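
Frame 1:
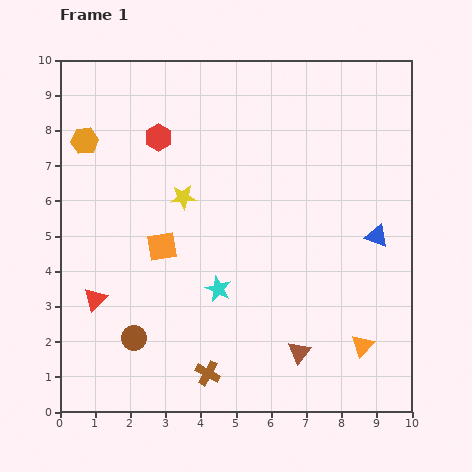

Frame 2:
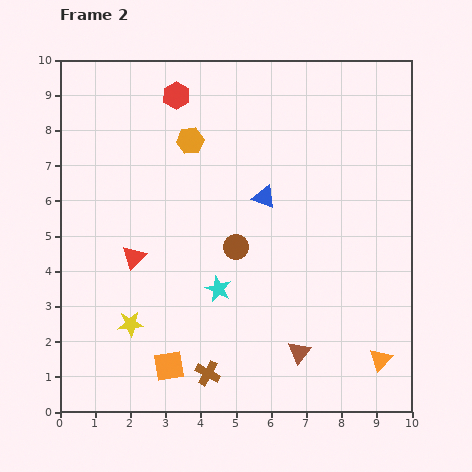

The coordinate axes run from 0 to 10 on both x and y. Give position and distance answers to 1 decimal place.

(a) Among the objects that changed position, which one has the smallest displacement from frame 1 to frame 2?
the orange triangle

(moved 0.6)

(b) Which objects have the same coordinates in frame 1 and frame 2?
the brown triangle, the brown cross, the cyan star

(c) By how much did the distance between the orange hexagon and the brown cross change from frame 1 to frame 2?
-0.9

Distance in frame 1: 7.5. Distance in frame 2: 6.6.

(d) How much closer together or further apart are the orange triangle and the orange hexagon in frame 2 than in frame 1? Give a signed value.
-1.6

Distance in frame 1: 9.8. Distance in frame 2: 8.2.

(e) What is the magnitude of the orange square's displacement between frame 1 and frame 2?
3.4

The orange square moved from (2.9, 4.7) to (3.1, 1.3), a distance of √(0.2² + 3.4²) ≈ 3.4.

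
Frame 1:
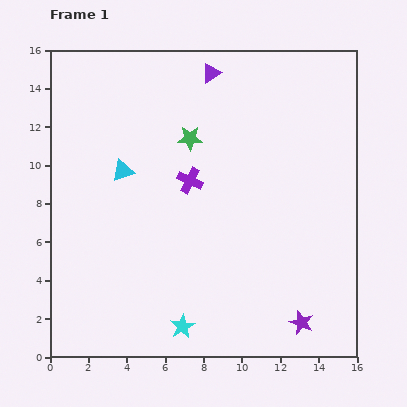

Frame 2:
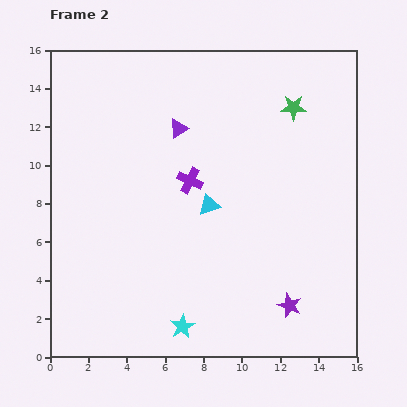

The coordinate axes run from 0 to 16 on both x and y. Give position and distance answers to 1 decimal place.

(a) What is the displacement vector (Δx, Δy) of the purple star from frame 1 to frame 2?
(-0.6, 0.9)

The purple star was at (13.1, 1.8) in frame 1 and (12.5, 2.7) in frame 2.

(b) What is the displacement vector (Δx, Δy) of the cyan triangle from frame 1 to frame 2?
(4.5, -1.8)

The cyan triangle was at (3.8, 9.7) in frame 1 and (8.3, 7.9) in frame 2.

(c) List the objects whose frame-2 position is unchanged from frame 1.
the purple cross, the cyan star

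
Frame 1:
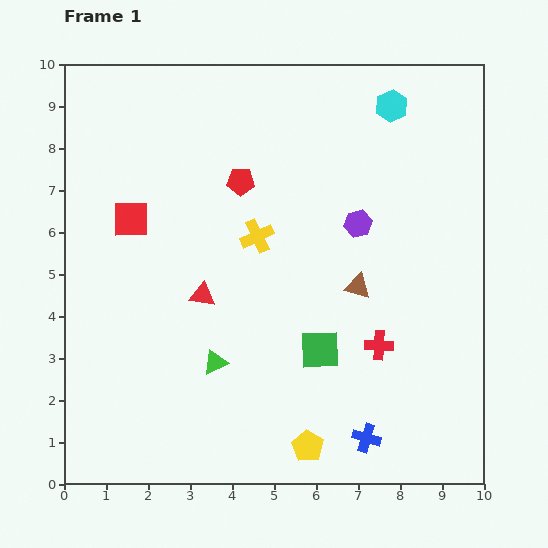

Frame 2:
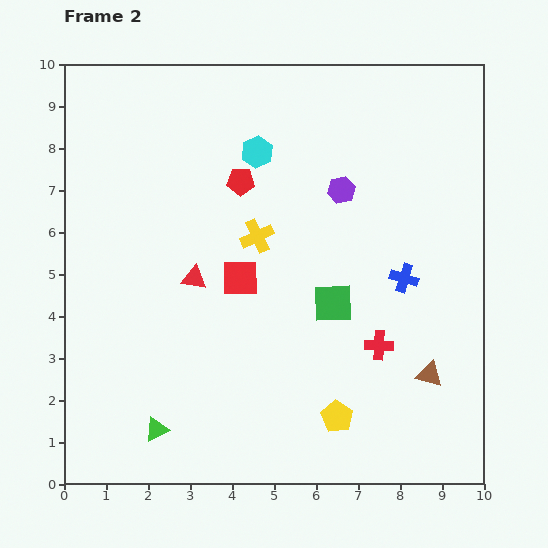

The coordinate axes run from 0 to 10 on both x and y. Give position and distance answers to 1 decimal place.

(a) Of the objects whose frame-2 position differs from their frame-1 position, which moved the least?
the red triangle

(moved 0.4)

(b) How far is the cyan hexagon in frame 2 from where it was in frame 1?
3.4

The cyan hexagon moved from (7.8, 9.0) to (4.6, 7.9), a distance of √(3.2² + 1.1²) ≈ 3.4.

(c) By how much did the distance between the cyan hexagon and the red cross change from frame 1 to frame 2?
-0.3

Distance in frame 1: 5.7. Distance in frame 2: 5.4.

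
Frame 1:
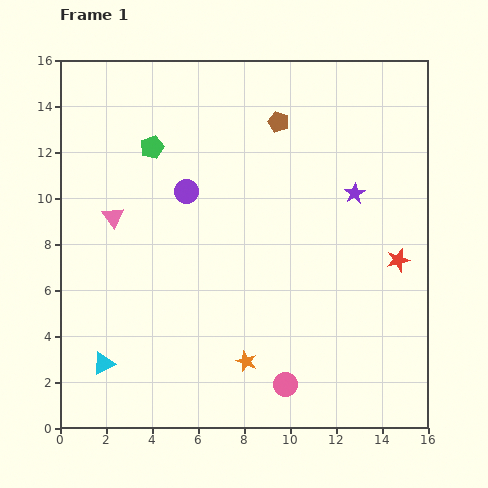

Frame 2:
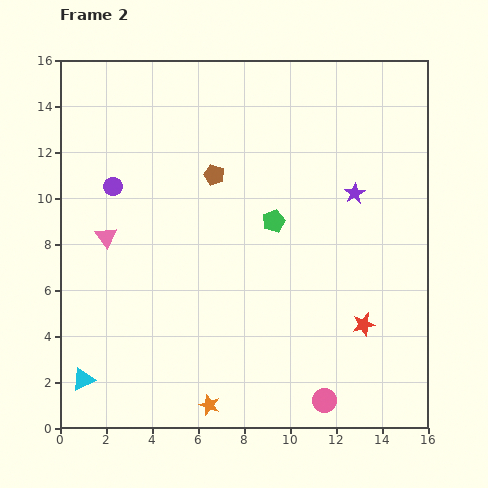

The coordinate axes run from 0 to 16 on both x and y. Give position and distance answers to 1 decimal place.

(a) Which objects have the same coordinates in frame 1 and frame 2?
the purple star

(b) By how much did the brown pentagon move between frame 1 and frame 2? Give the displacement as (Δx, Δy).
(-2.8, -2.3)

The brown pentagon was at (9.5, 13.3) in frame 1 and (6.7, 11.0) in frame 2.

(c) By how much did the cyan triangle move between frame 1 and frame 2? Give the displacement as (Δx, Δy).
(-0.9, -0.7)

The cyan triangle was at (1.9, 2.8) in frame 1 and (1.0, 2.1) in frame 2.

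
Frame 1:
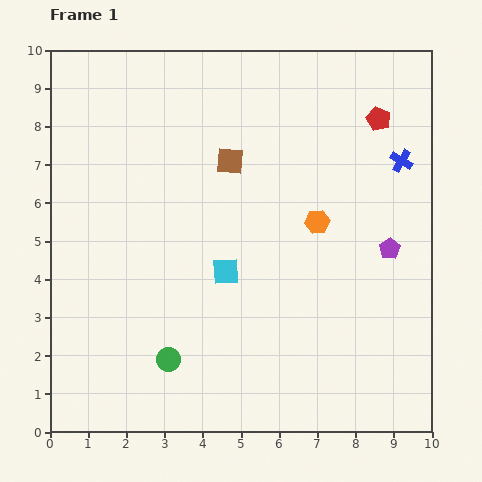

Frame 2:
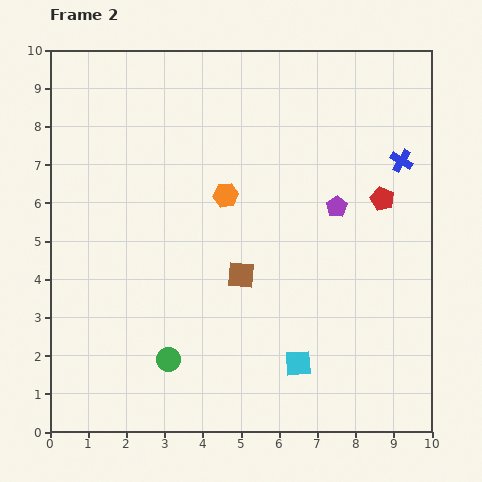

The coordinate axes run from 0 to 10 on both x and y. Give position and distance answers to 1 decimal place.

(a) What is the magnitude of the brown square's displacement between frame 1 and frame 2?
3.0

The brown square moved from (4.7, 7.1) to (5.0, 4.1), a distance of √(0.3² + 3.0²) ≈ 3.0.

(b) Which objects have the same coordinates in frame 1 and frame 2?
the green circle, the blue cross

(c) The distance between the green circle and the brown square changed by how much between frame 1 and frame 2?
-2.5

Distance in frame 1: 5.4. Distance in frame 2: 2.9.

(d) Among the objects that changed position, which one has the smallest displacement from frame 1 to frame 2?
the purple pentagon

(moved 1.8)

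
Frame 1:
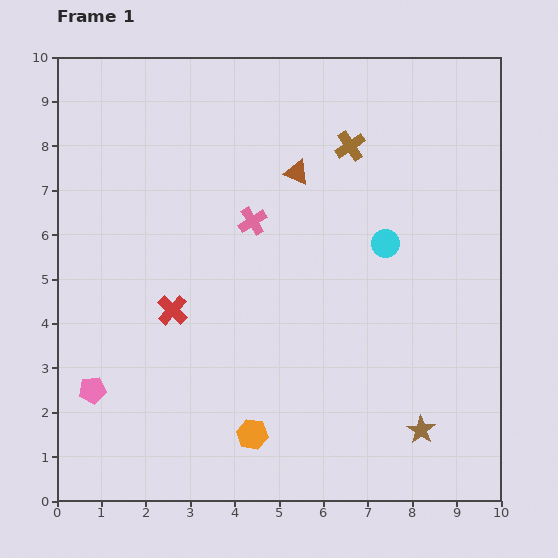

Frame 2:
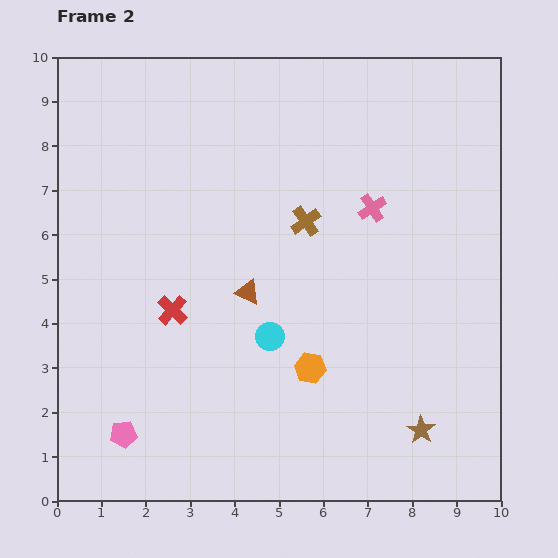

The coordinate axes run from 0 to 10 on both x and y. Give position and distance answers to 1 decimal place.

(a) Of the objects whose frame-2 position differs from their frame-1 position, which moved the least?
the pink pentagon

(moved 1.2)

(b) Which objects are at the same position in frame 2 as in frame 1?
the red cross, the brown star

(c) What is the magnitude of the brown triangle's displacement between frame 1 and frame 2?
2.9

The brown triangle moved from (5.4, 7.4) to (4.3, 4.7), a distance of √(1.1² + 2.7²) ≈ 2.9.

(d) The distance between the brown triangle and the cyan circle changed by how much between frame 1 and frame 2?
-1.5

Distance in frame 1: 2.6. Distance in frame 2: 1.1.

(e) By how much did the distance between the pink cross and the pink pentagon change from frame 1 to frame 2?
+2.4

Distance in frame 1: 5.2. Distance in frame 2: 7.6.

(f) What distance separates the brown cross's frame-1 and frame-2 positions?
2.0

The brown cross moved from (6.6, 8.0) to (5.6, 6.3), a distance of √(1.0² + 1.7²) ≈ 2.0.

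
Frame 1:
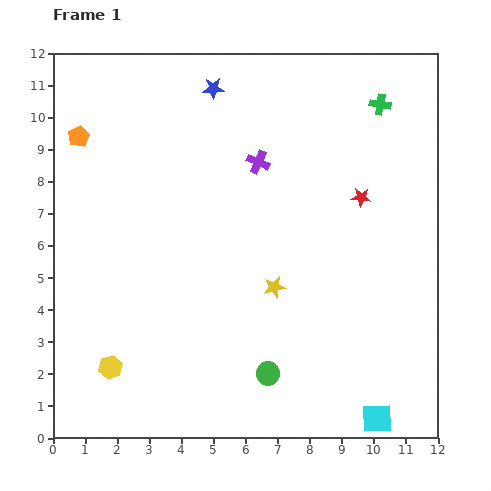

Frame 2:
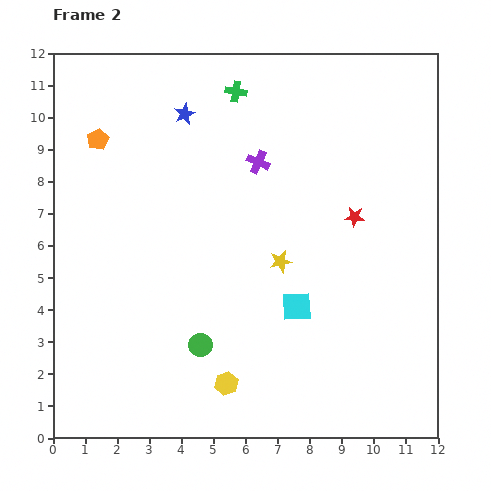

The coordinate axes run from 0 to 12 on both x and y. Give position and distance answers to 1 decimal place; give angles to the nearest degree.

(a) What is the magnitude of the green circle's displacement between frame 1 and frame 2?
2.3

The green circle moved from (6.7, 2.0) to (4.6, 2.9), a distance of √(2.1² + 0.9²) ≈ 2.3.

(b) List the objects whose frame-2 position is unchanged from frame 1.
the purple cross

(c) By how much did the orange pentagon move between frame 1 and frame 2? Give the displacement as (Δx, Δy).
(0.6, -0.1)

The orange pentagon was at (0.8, 9.4) in frame 1 and (1.4, 9.3) in frame 2.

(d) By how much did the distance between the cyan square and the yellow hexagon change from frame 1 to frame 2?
-5.2

Distance in frame 1: 8.5. Distance in frame 2: 3.3.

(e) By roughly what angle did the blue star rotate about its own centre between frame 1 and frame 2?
24° counter-clockwise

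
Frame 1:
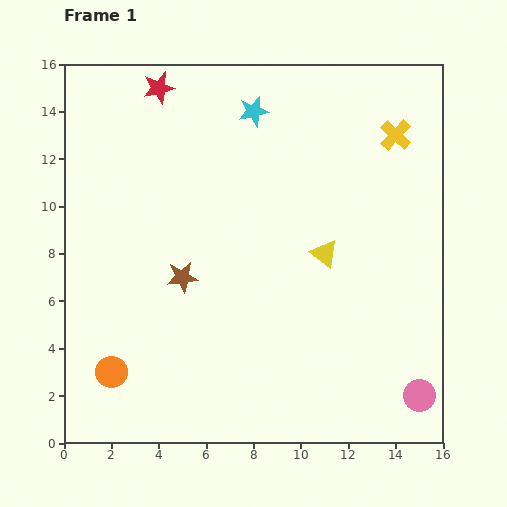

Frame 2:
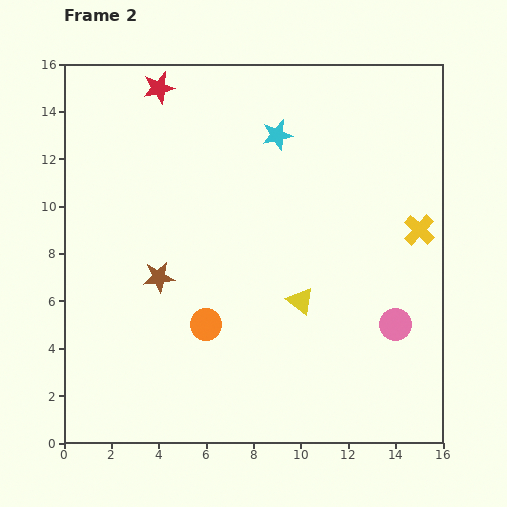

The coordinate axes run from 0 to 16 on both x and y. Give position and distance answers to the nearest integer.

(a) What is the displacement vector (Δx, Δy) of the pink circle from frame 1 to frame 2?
(-1, 3)

The pink circle was at (15, 2) in frame 1 and (14, 5) in frame 2.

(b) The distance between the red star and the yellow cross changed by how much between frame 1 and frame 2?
+3

Distance in frame 1: 10. Distance in frame 2: 13.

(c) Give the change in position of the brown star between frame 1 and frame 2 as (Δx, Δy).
(-1, 0)

The brown star was at (5, 7) in frame 1 and (4, 7) in frame 2.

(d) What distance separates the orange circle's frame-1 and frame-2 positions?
4

The orange circle moved from (2, 3) to (6, 5), a distance of √(4² + 2²) ≈ 4.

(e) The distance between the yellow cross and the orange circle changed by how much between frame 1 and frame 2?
-6

Distance in frame 1: 16. Distance in frame 2: 10.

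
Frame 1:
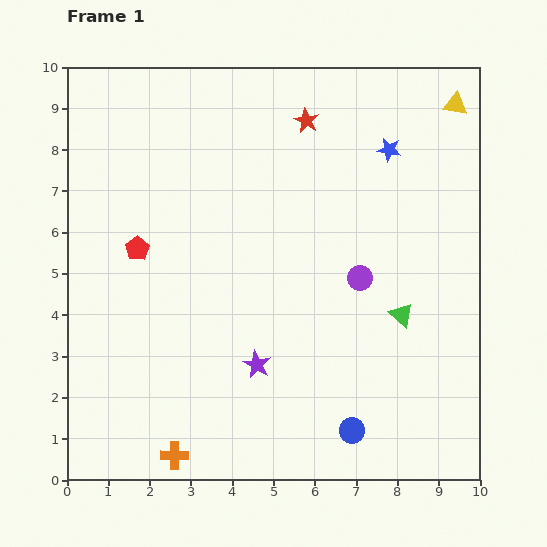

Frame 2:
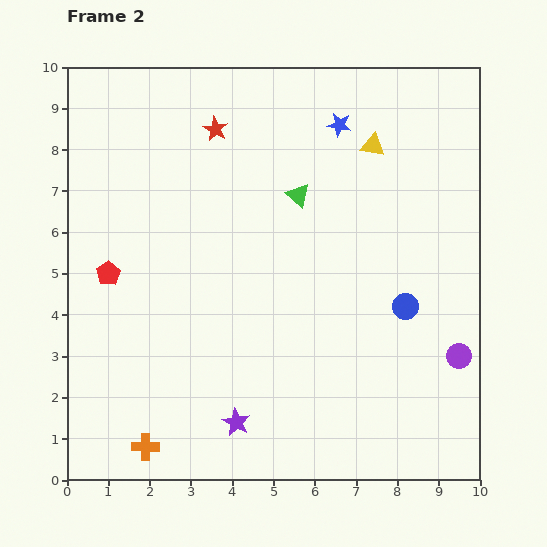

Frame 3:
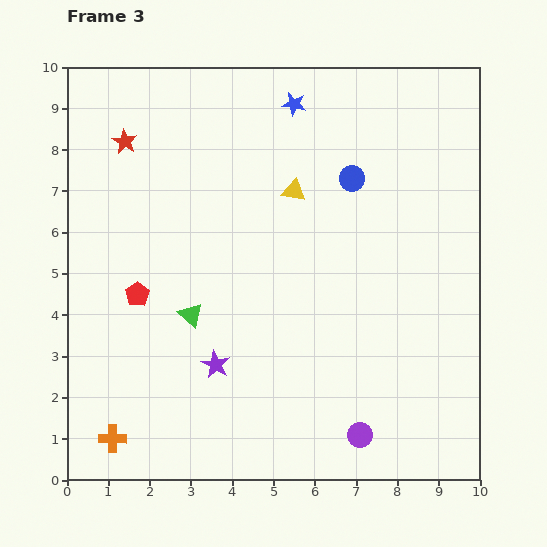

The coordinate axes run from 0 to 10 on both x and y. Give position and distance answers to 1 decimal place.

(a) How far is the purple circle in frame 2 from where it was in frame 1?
3.1

The purple circle moved from (7.1, 4.9) to (9.5, 3.0), a distance of √(2.4² + 1.9²) ≈ 3.1.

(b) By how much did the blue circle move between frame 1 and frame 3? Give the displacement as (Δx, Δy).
(0.0, 6.1)

The blue circle was at (6.9, 1.2) in frame 1 and (6.9, 7.3) in frame 3.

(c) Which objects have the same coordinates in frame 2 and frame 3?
none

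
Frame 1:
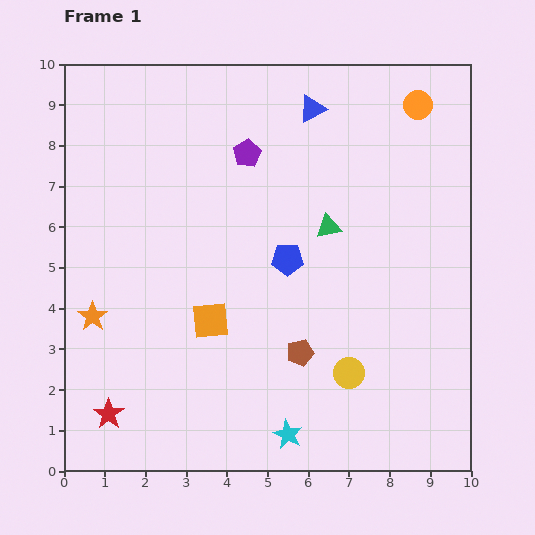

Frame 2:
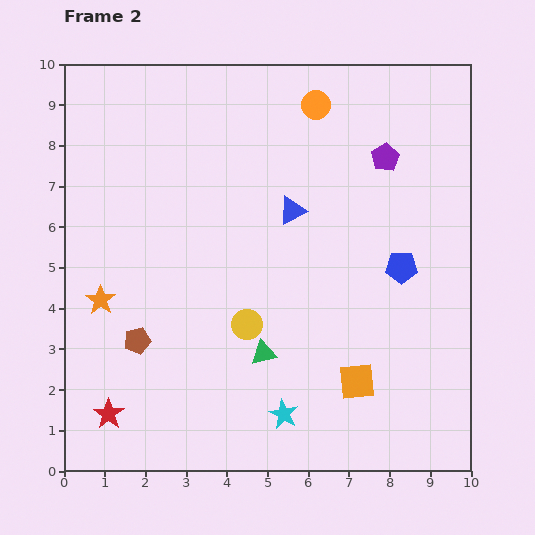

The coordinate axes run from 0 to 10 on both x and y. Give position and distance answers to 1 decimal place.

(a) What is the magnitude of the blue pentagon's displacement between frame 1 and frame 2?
2.8

The blue pentagon moved from (5.5, 5.2) to (8.3, 5.0), a distance of √(2.8² + 0.2²) ≈ 2.8.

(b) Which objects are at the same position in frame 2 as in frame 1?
the red star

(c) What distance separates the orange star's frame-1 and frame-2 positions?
0.4

The orange star moved from (0.7, 3.8) to (0.9, 4.2), a distance of √(0.2² + 0.4²) ≈ 0.4.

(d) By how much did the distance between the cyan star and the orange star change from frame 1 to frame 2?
-0.3

Distance in frame 1: 5.6. Distance in frame 2: 5.3.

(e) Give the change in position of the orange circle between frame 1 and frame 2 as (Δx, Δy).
(-2.5, 0.0)

The orange circle was at (8.7, 9.0) in frame 1 and (6.2, 9.0) in frame 2.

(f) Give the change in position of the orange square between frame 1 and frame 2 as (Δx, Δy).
(3.6, -1.5)

The orange square was at (3.6, 3.7) in frame 1 and (7.2, 2.2) in frame 2.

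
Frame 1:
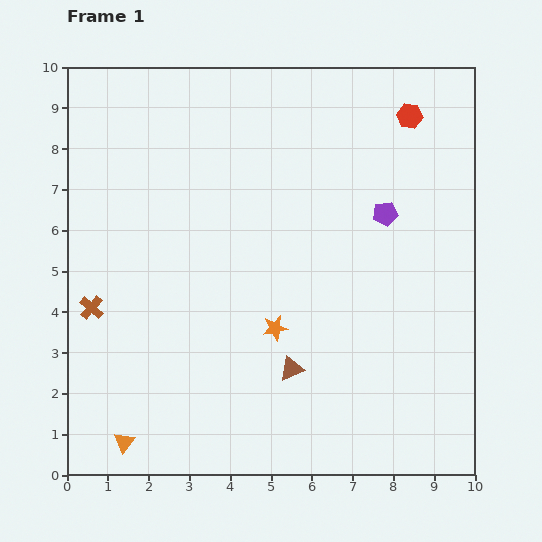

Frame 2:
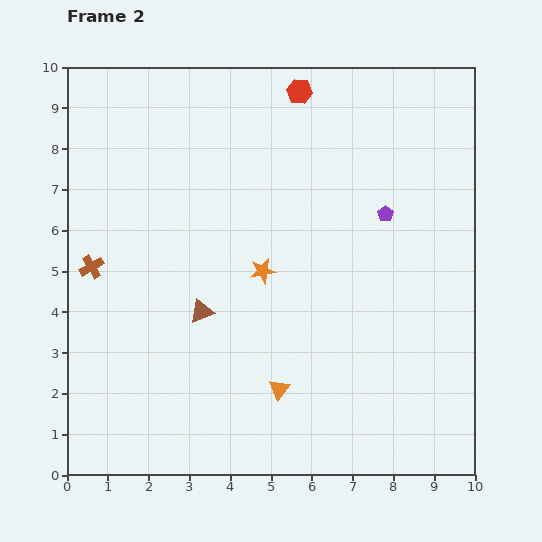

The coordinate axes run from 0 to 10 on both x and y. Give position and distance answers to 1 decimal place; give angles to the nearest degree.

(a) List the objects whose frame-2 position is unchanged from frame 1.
the purple pentagon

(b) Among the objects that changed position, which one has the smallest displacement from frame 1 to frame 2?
the brown cross

(moved 1.0)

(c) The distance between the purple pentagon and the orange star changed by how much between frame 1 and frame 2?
-0.6

Distance in frame 1: 3.9. Distance in frame 2: 3.3.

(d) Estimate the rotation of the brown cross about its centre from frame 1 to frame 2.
19° clockwise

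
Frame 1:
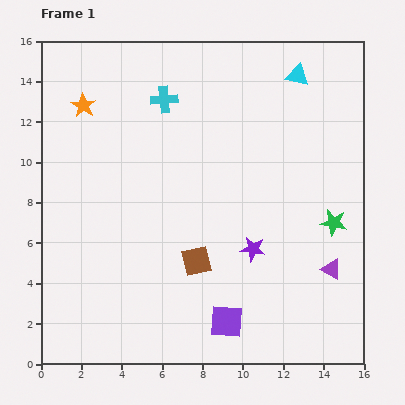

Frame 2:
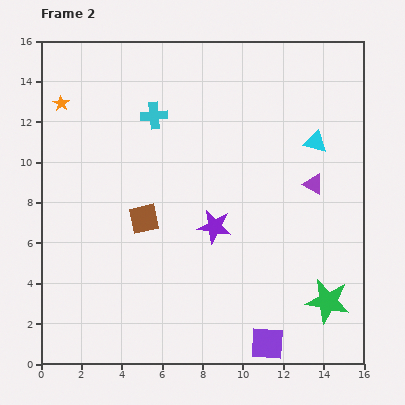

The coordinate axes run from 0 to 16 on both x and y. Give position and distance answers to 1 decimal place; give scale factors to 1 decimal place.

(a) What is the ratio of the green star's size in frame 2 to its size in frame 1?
1.7×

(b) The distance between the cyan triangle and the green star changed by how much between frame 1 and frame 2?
+0.4

Distance in frame 1: 7.5. Distance in frame 2: 7.9.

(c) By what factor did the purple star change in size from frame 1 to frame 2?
1.4×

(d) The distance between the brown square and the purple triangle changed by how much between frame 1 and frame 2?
+1.9

Distance in frame 1: 6.7. Distance in frame 2: 8.6.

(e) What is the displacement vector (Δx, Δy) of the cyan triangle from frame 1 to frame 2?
(0.9, -3.3)

The cyan triangle was at (12.7, 14.3) in frame 1 and (13.6, 11.0) in frame 2.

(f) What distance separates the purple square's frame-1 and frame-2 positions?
2.3

The purple square moved from (9.2, 2.1) to (11.2, 1.0), a distance of √(2.0² + 1.1²) ≈ 2.3.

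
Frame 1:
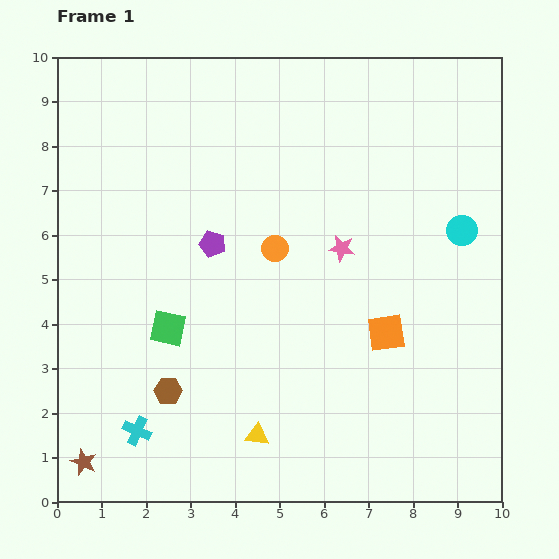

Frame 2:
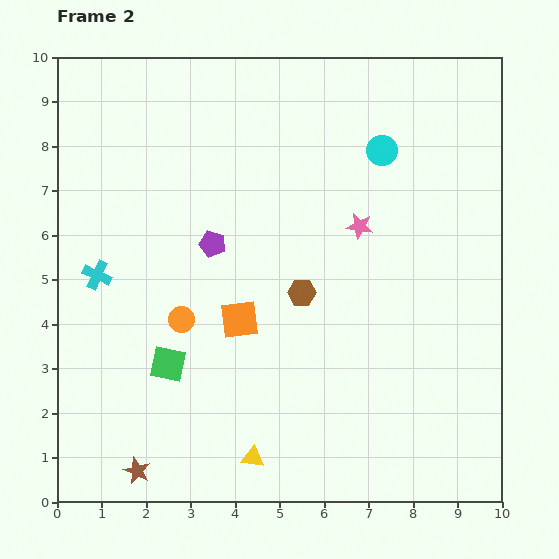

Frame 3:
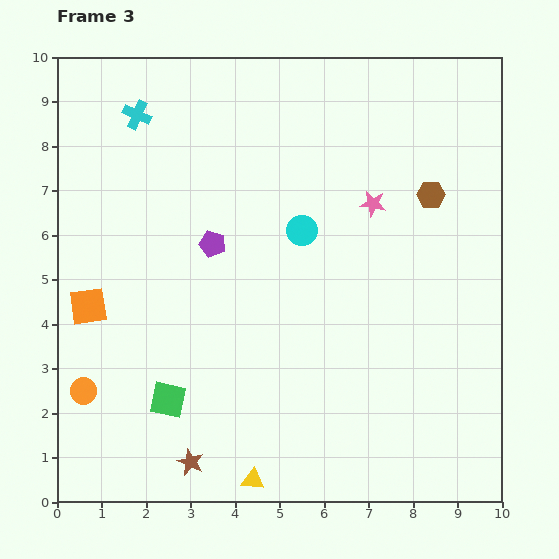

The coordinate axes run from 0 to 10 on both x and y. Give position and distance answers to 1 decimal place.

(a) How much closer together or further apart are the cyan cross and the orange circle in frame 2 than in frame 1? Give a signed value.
-3.0

Distance in frame 1: 5.1. Distance in frame 2: 2.1.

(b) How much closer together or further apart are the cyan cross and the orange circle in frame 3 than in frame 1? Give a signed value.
+1.2

Distance in frame 1: 5.1. Distance in frame 3: 6.3.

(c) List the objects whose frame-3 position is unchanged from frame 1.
the purple pentagon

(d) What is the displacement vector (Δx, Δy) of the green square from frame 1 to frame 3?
(0.0, -1.6)

The green square was at (2.5, 3.9) in frame 1 and (2.5, 2.3) in frame 3.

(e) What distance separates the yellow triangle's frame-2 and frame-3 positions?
0.5

The yellow triangle moved from (4.4, 1.0) to (4.4, 0.5), a distance of √(0.0² + 0.5²) ≈ 0.5.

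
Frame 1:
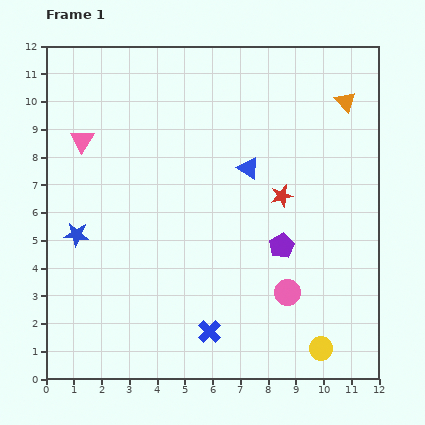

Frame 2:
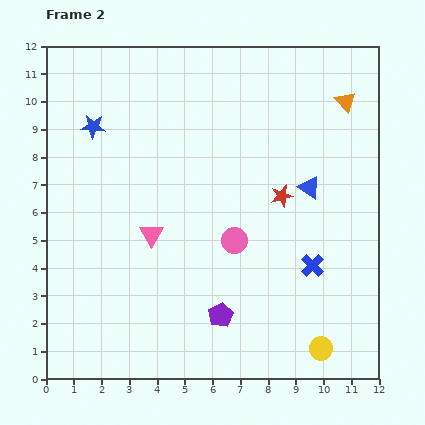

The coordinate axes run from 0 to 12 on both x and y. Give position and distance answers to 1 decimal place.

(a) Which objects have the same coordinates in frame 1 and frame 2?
the red star, the yellow circle, the orange triangle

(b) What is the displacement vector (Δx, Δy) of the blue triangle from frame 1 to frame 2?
(2.2, -0.7)

The blue triangle was at (7.3, 7.6) in frame 1 and (9.5, 6.9) in frame 2.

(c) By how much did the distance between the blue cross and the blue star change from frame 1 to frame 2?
+3.4

Distance in frame 1: 5.9. Distance in frame 2: 9.3.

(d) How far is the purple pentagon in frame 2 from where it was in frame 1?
3.3

The purple pentagon moved from (8.5, 4.8) to (6.3, 2.3), a distance of √(2.2² + 2.5²) ≈ 3.3.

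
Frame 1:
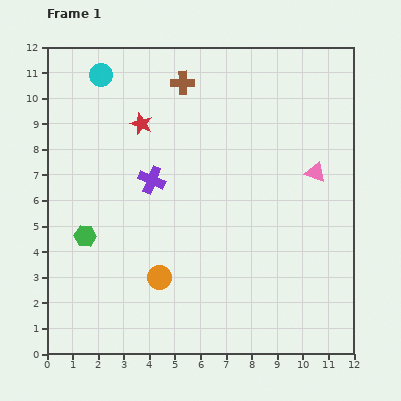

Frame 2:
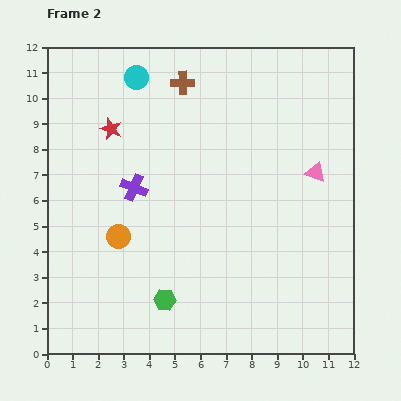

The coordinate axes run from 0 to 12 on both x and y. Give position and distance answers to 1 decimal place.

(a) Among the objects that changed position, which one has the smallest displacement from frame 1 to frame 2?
the purple cross

(moved 0.8)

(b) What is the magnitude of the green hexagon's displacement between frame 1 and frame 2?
4.0

The green hexagon moved from (1.5, 4.6) to (4.6, 2.1), a distance of √(3.1² + 2.5²) ≈ 4.0.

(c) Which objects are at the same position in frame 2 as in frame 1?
the brown cross, the pink triangle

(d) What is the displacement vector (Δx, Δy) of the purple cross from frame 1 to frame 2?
(-0.7, -0.3)

The purple cross was at (4.1, 6.8) in frame 1 and (3.4, 6.5) in frame 2.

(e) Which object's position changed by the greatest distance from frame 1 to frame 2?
the green hexagon

(moved 4.0; next 2.3)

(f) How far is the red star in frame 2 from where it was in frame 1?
1.2

The red star moved from (3.7, 9.0) to (2.5, 8.8), a distance of √(1.2² + 0.2²) ≈ 1.2.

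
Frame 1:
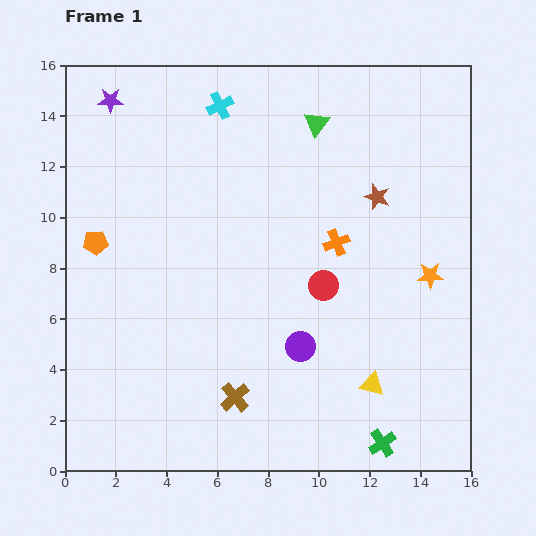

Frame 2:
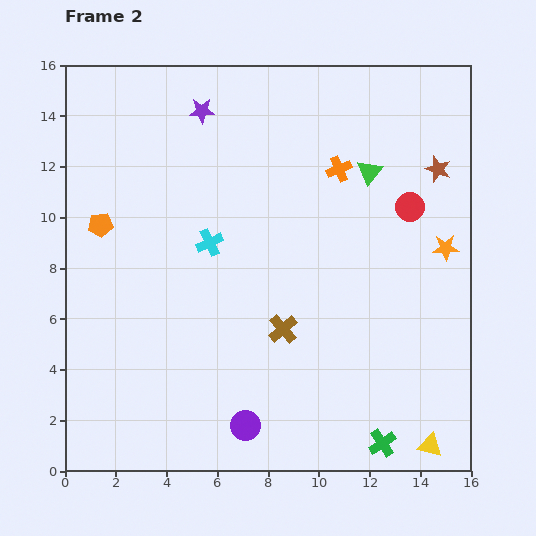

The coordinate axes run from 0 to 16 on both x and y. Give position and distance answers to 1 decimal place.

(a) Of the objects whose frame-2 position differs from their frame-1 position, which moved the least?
the orange pentagon

(moved 0.7)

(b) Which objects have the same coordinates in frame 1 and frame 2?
the green cross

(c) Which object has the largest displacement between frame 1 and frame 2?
the cyan cross

(moved 5.4; next 4.6)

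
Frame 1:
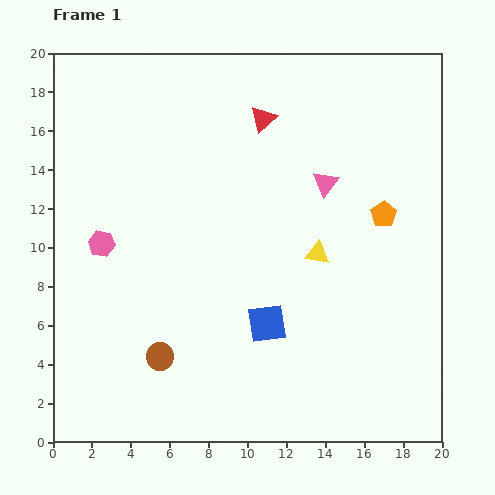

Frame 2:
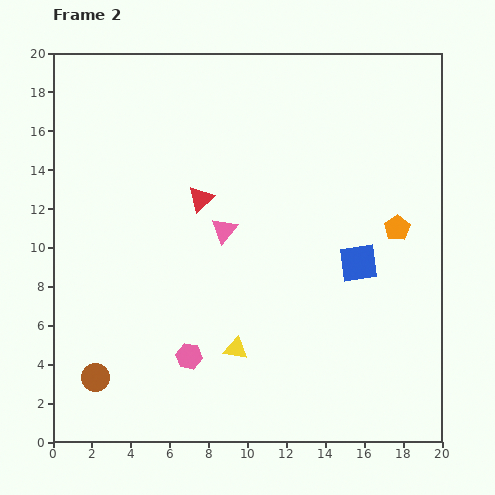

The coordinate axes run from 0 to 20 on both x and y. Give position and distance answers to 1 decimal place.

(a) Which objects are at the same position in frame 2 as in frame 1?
none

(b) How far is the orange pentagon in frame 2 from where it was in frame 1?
1.0

The orange pentagon moved from (17.0, 11.7) to (17.7, 11.0), a distance of √(0.7² + 0.7²) ≈ 1.0.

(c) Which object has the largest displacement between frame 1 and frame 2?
the pink hexagon

(moved 7.3; next 6.5)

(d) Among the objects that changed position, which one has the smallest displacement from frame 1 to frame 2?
the orange pentagon

(moved 1.0)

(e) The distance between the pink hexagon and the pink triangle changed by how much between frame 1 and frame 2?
-5.2

Distance in frame 1: 11.9. Distance in frame 2: 6.7.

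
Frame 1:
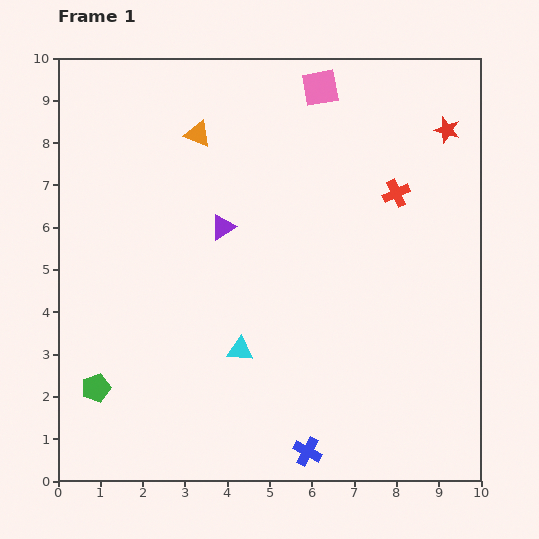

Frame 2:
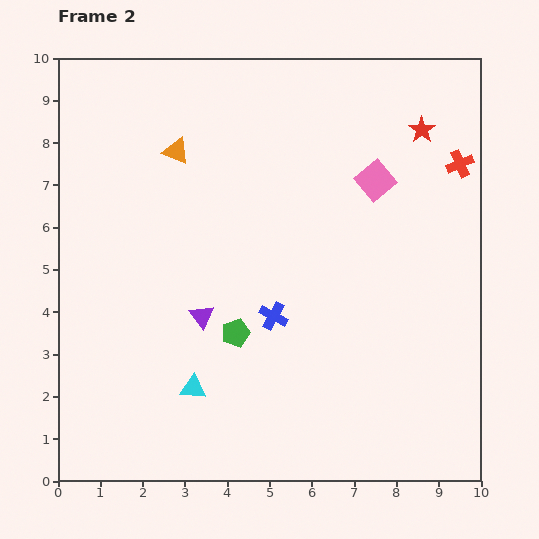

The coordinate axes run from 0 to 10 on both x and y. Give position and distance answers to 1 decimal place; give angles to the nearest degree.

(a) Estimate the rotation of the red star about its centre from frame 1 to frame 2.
19° clockwise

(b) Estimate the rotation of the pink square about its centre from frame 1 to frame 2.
29° counter-clockwise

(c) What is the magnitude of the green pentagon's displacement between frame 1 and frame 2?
3.5

The green pentagon moved from (0.9, 2.2) to (4.2, 3.5), a distance of √(3.3² + 1.3²) ≈ 3.5.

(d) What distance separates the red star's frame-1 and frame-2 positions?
0.6

The red star moved from (9.2, 8.3) to (8.6, 8.3), a distance of √(0.6² + 0.0²) ≈ 0.6.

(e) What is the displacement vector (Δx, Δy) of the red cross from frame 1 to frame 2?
(1.5, 0.7)

The red cross was at (8.0, 6.8) in frame 1 and (9.5, 7.5) in frame 2.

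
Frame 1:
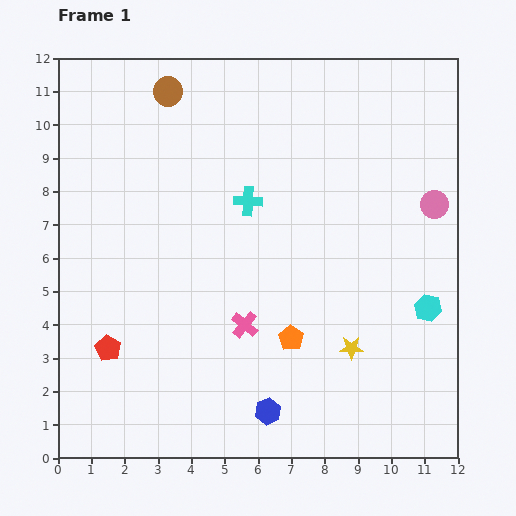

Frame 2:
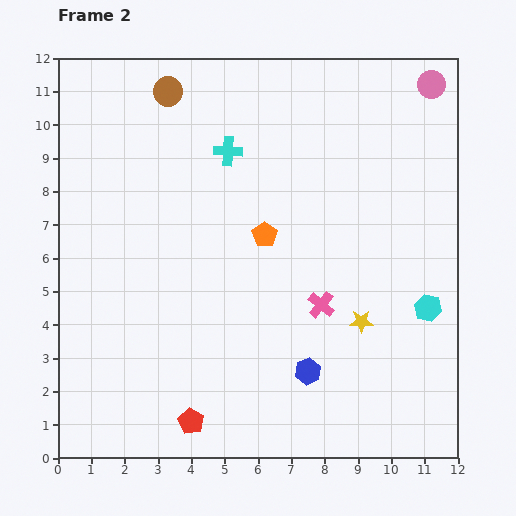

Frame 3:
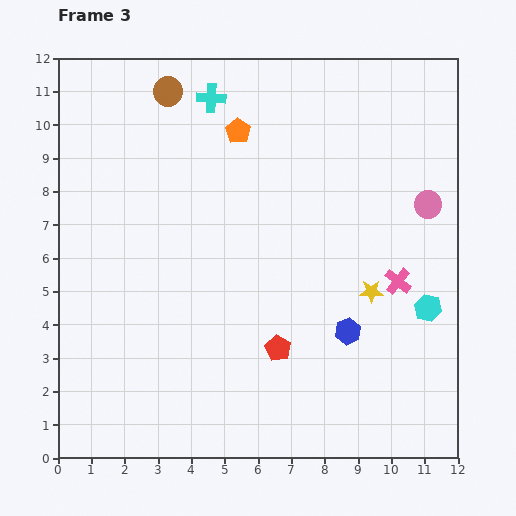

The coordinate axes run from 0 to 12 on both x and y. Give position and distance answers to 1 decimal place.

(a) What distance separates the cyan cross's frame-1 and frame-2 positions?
1.6

The cyan cross moved from (5.7, 7.7) to (5.1, 9.2), a distance of √(0.6² + 1.5²) ≈ 1.6.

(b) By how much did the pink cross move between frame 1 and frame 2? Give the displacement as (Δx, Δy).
(2.3, 0.6)

The pink cross was at (5.6, 4.0) in frame 1 and (7.9, 4.6) in frame 2.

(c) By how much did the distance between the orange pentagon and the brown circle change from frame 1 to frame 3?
-5.9

Distance in frame 1: 8.3. Distance in frame 3: 2.4.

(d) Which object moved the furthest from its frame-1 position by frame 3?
the orange pentagon

(moved 6.4; next 5.1)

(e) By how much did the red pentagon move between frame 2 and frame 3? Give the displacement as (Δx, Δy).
(2.6, 2.2)

The red pentagon was at (4.0, 1.1) in frame 2 and (6.6, 3.3) in frame 3.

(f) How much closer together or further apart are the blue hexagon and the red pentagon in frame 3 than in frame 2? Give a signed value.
-1.6

Distance in frame 2: 3.8. Distance in frame 3: 2.2.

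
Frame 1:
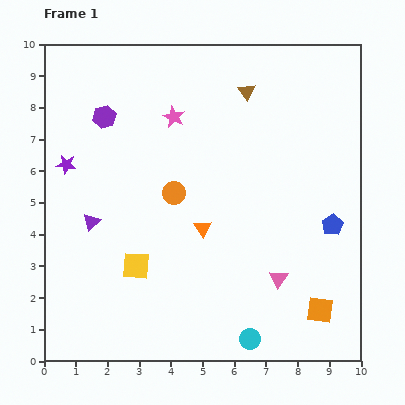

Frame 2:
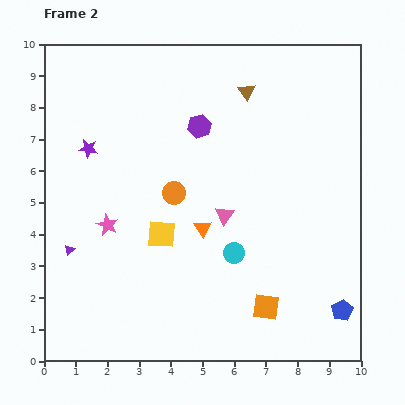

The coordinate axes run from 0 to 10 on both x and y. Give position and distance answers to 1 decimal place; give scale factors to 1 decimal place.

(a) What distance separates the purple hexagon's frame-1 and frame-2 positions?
3.0

The purple hexagon moved from (1.9, 7.7) to (4.9, 7.4), a distance of √(3.0² + 0.3²) ≈ 3.0.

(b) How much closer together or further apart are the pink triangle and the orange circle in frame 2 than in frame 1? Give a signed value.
-2.6

Distance in frame 1: 4.3. Distance in frame 2: 1.7.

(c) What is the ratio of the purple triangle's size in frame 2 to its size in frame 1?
0.6×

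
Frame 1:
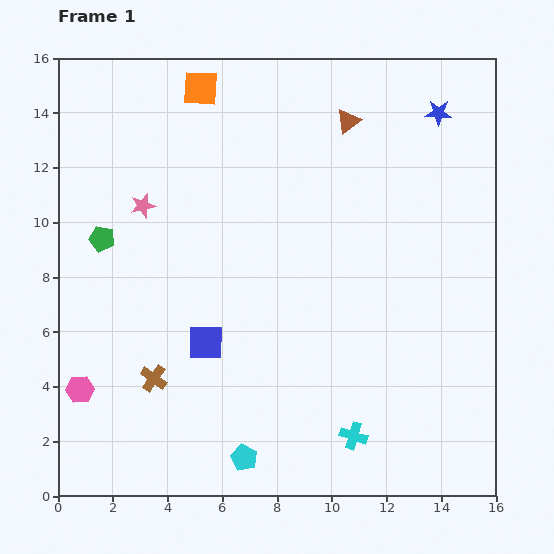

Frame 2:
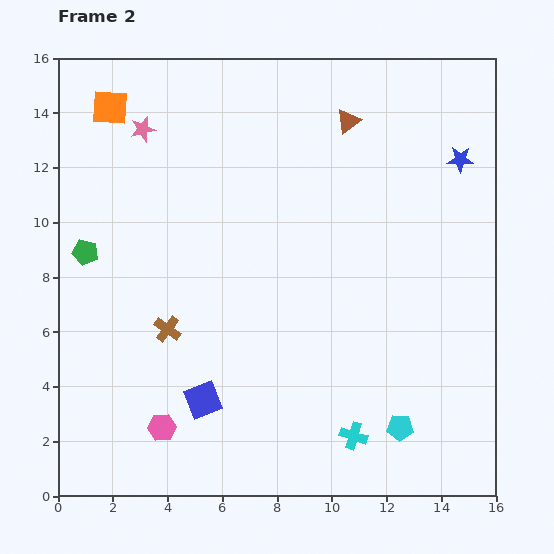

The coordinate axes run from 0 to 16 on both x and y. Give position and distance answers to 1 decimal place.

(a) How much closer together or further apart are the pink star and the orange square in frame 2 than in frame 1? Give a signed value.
-3.4

Distance in frame 1: 4.8. Distance in frame 2: 1.4.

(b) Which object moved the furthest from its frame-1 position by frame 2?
the cyan pentagon

(moved 5.8; next 3.4)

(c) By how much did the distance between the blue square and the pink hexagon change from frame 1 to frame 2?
-3.1

Distance in frame 1: 4.9. Distance in frame 2: 1.8.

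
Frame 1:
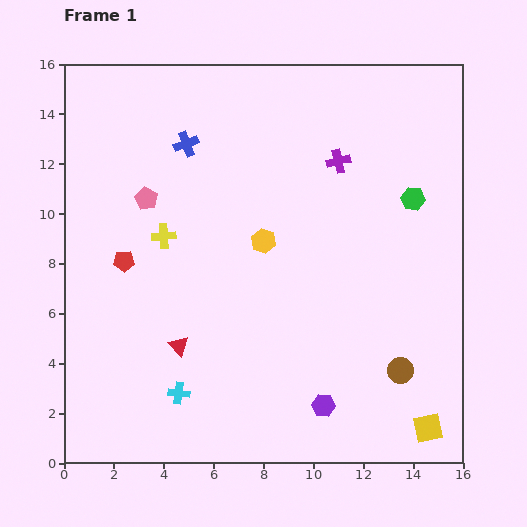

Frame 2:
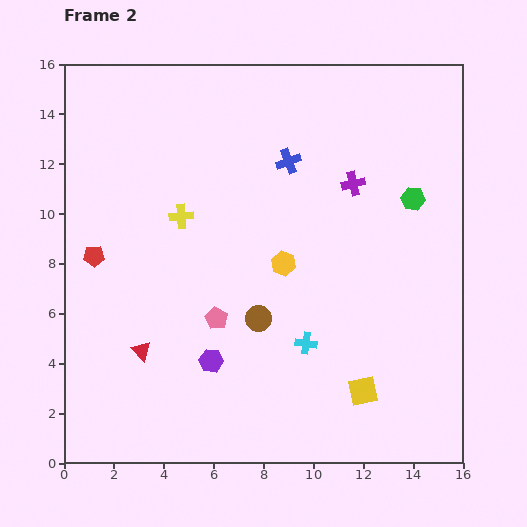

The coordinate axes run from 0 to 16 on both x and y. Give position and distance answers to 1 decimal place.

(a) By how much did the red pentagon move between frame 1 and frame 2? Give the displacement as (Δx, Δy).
(-1.2, 0.2)

The red pentagon was at (2.4, 8.1) in frame 1 and (1.2, 8.3) in frame 2.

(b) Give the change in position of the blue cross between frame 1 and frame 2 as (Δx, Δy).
(4.1, -0.7)

The blue cross was at (4.9, 12.8) in frame 1 and (9.0, 12.1) in frame 2.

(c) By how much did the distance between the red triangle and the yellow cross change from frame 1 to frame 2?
+1.2

Distance in frame 1: 4.4. Distance in frame 2: 5.6.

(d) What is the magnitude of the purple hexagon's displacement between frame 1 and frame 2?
4.8

The purple hexagon moved from (10.4, 2.3) to (5.9, 4.1), a distance of √(4.5² + 1.8²) ≈ 4.8.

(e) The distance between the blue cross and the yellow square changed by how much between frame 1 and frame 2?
-5.3

Distance in frame 1: 15.0. Distance in frame 2: 9.7.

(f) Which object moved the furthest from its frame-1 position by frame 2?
the brown circle

(moved 6.1; next 5.6)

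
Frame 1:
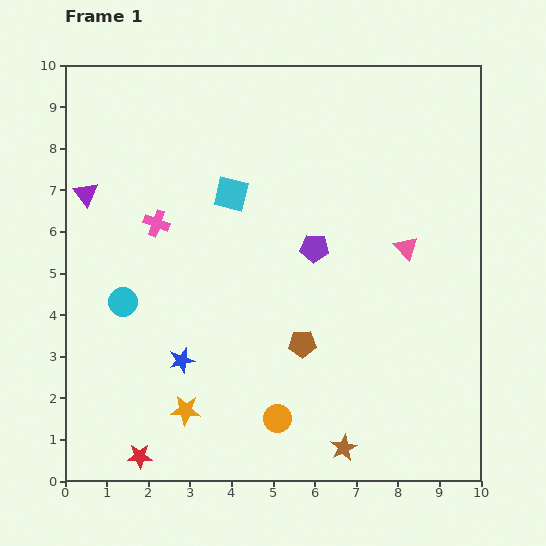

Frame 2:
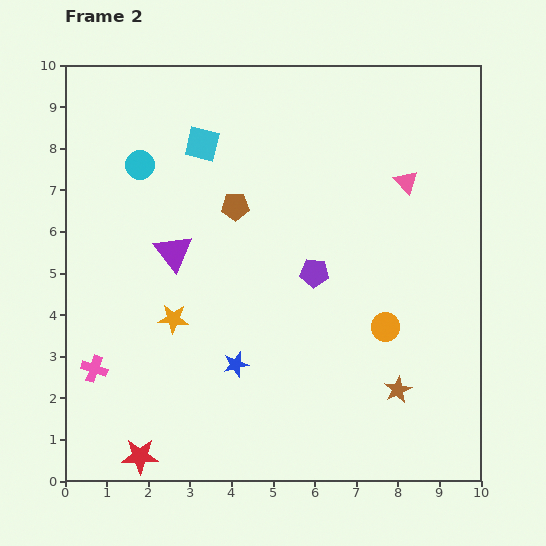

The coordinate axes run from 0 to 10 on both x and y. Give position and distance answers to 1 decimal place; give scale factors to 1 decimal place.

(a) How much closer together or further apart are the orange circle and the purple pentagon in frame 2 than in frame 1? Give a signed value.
-2.1

Distance in frame 1: 4.2. Distance in frame 2: 2.1.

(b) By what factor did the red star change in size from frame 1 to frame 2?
1.5×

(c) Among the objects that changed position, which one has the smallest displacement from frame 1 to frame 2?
the purple pentagon

(moved 0.6)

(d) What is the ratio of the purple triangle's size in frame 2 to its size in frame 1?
1.5×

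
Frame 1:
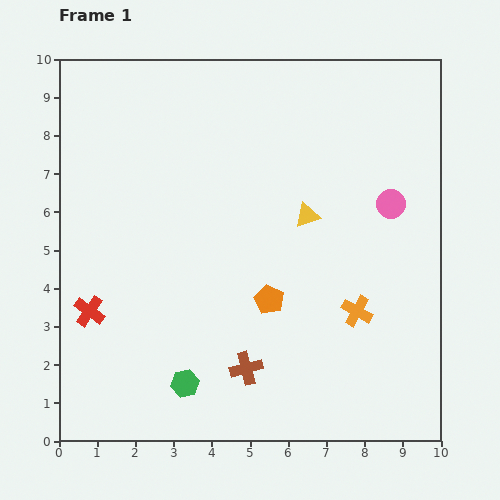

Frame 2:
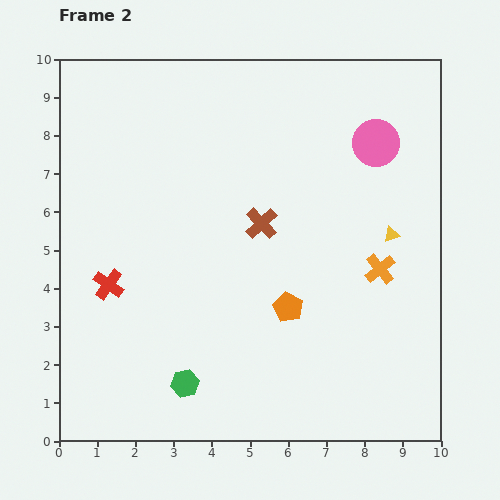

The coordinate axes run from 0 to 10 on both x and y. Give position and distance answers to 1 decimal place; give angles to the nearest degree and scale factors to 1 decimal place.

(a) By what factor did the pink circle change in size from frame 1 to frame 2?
1.6×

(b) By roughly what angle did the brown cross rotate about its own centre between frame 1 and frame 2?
28° counter-clockwise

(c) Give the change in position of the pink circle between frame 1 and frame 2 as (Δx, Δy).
(-0.4, 1.6)

The pink circle was at (8.7, 6.2) in frame 1 and (8.3, 7.8) in frame 2.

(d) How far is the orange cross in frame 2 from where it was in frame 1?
1.3

The orange cross moved from (7.8, 3.4) to (8.4, 4.5), a distance of √(0.6² + 1.1²) ≈ 1.3.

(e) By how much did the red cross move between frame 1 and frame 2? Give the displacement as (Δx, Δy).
(0.5, 0.7)

The red cross was at (0.8, 3.4) in frame 1 and (1.3, 4.1) in frame 2.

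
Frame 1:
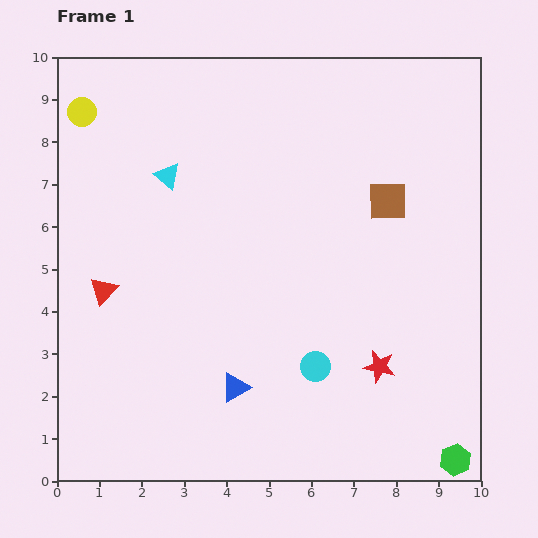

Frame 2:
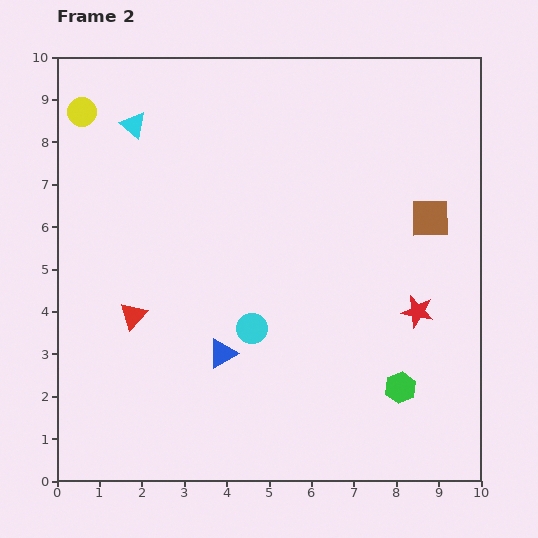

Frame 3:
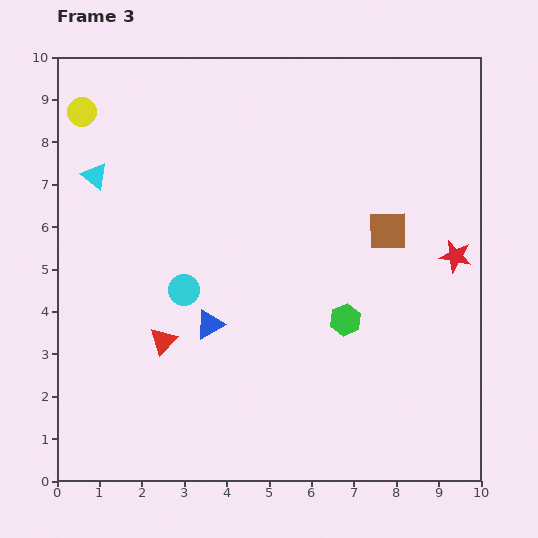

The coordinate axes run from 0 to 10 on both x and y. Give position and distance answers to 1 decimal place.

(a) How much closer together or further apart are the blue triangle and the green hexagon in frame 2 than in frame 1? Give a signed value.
-1.2

Distance in frame 1: 5.5. Distance in frame 2: 4.3.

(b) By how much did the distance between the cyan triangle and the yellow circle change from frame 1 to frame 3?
-1.0

Distance in frame 1: 2.5. Distance in frame 3: 1.5.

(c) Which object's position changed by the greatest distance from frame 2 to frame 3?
the green hexagon

(moved 2.1; next 1.8)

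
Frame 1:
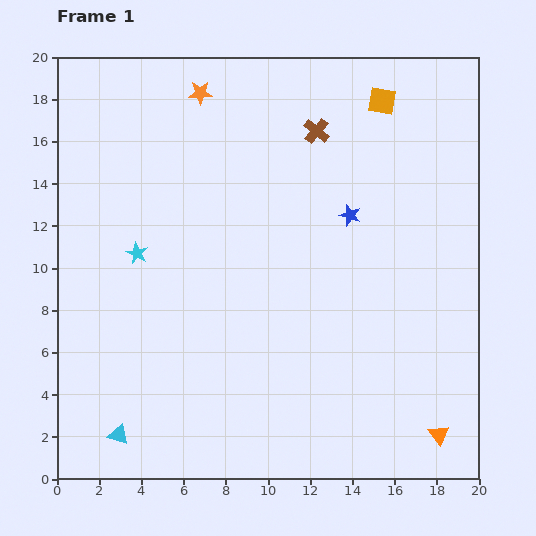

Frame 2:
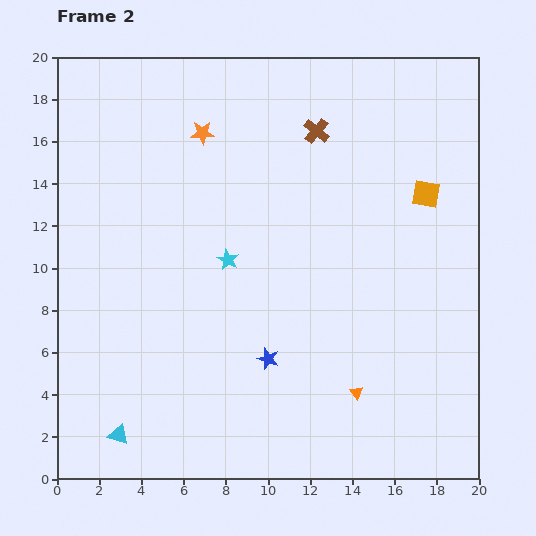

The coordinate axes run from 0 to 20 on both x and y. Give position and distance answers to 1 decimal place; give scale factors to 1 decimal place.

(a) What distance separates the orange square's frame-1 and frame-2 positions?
4.9

The orange square moved from (15.4, 17.9) to (17.5, 13.5), a distance of √(2.1² + 4.4²) ≈ 4.9.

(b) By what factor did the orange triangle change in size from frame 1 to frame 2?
0.6×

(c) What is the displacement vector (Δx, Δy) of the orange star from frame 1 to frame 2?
(0.1, -1.9)

The orange star was at (6.8, 18.3) in frame 1 and (6.9, 16.4) in frame 2.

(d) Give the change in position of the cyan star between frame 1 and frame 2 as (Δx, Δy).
(4.3, -0.3)

The cyan star was at (3.8, 10.7) in frame 1 and (8.1, 10.4) in frame 2.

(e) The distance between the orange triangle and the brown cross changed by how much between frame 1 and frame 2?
-3.0

Distance in frame 1: 15.5. Distance in frame 2: 12.5.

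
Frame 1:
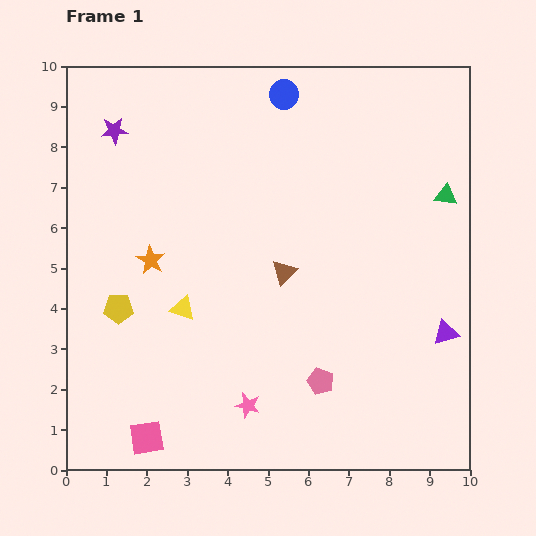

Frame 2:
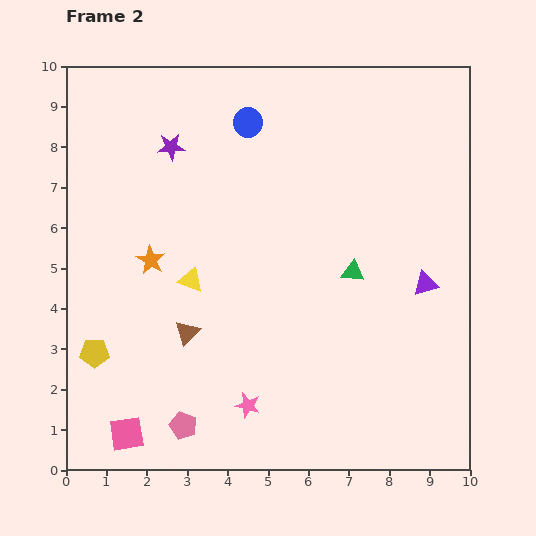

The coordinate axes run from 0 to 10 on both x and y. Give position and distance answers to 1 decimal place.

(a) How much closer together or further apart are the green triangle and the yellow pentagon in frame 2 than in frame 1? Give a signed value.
-1.9

Distance in frame 1: 8.6. Distance in frame 2: 6.7.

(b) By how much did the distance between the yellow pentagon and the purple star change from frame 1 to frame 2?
+1.0

Distance in frame 1: 4.4. Distance in frame 2: 5.4.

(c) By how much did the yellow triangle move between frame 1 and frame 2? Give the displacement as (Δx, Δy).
(0.2, 0.7)

The yellow triangle was at (2.9, 4.0) in frame 1 and (3.1, 4.7) in frame 2.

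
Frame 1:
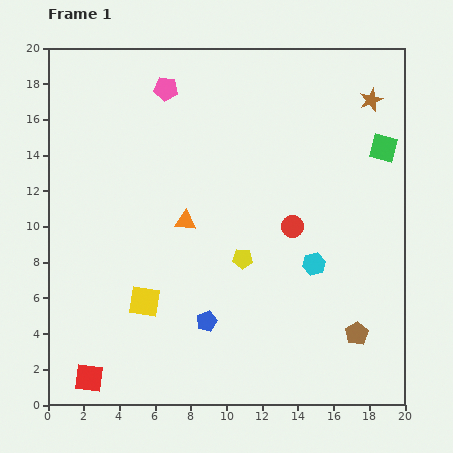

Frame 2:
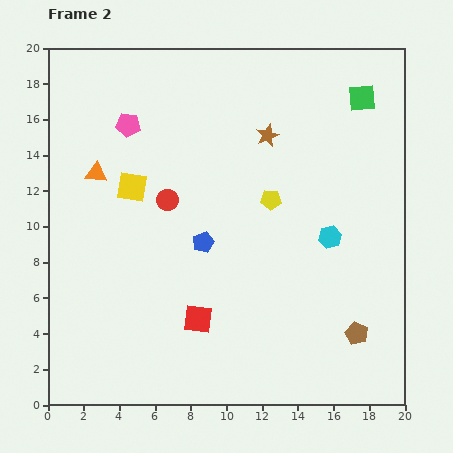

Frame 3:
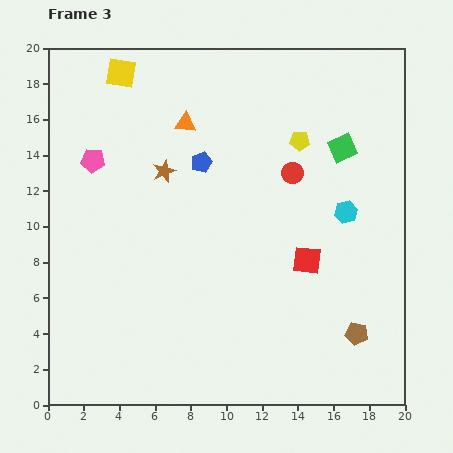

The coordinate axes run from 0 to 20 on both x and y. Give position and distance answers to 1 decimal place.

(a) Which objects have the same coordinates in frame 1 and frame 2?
the brown pentagon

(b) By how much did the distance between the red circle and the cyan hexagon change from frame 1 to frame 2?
+6.9

Distance in frame 1: 2.4. Distance in frame 2: 9.3.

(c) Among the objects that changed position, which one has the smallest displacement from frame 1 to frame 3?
the green square

(moved 2.3)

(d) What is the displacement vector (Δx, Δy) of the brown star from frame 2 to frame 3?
(-5.8, -2.0)

The brown star was at (12.3, 15.1) in frame 2 and (6.5, 13.1) in frame 3.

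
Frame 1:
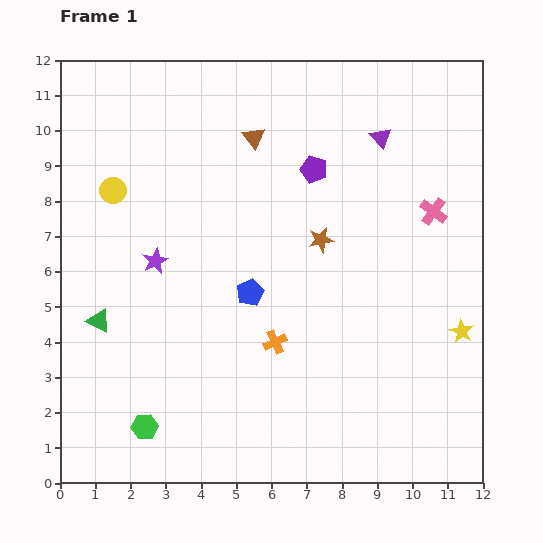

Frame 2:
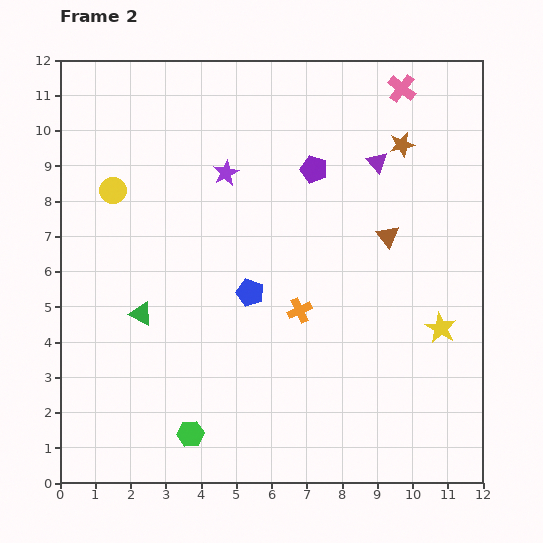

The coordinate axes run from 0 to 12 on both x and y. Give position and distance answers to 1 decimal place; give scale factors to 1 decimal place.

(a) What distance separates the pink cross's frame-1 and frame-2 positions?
3.6

The pink cross moved from (10.6, 7.7) to (9.7, 11.2), a distance of √(0.9² + 3.5²) ≈ 3.6.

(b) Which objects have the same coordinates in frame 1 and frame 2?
the blue pentagon, the purple pentagon, the yellow circle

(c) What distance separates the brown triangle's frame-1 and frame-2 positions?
4.7

The brown triangle moved from (5.5, 9.8) to (9.3, 7.0), a distance of √(3.8² + 2.8²) ≈ 4.7.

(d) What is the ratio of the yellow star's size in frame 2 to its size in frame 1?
1.3×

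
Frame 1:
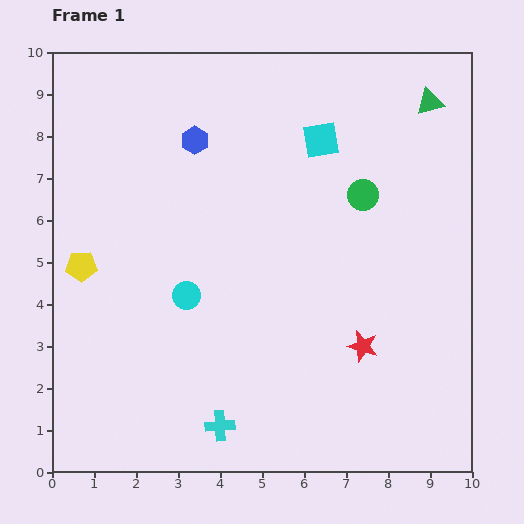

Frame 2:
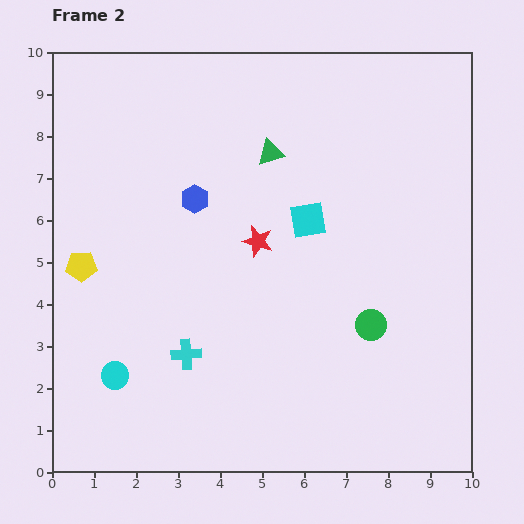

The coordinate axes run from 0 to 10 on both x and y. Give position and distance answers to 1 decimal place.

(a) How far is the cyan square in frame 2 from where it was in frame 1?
1.9

The cyan square moved from (6.4, 7.9) to (6.1, 6.0), a distance of √(0.3² + 1.9²) ≈ 1.9.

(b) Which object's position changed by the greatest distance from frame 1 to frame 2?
the green triangle

(moved 4.0; next 3.5)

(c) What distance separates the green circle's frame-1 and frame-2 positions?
3.1

The green circle moved from (7.4, 6.6) to (7.6, 3.5), a distance of √(0.2² + 3.1²) ≈ 3.1.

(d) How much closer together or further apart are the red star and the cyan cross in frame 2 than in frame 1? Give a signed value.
-0.7

Distance in frame 1: 3.9. Distance in frame 2: 3.2.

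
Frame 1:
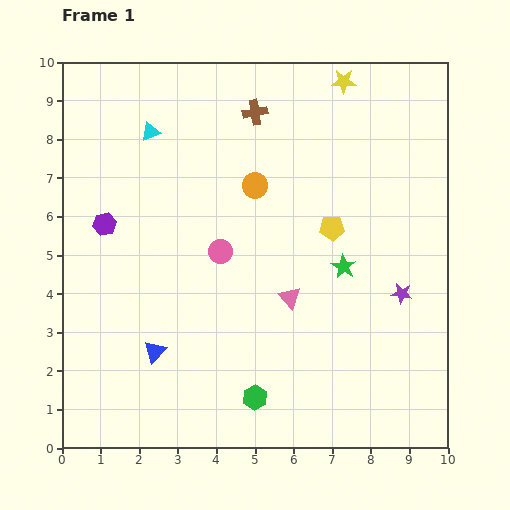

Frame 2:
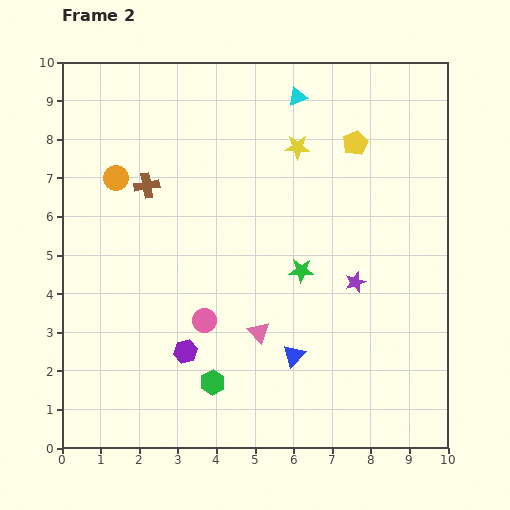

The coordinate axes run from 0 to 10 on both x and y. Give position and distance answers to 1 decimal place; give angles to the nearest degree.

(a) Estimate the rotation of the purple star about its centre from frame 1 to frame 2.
26° counter-clockwise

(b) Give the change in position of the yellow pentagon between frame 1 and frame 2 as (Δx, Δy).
(0.6, 2.2)

The yellow pentagon was at (7.0, 5.7) in frame 1 and (7.6, 7.9) in frame 2.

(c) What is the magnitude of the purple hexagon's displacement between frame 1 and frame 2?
3.9

The purple hexagon moved from (1.1, 5.8) to (3.2, 2.5), a distance of √(2.1² + 3.3²) ≈ 3.9.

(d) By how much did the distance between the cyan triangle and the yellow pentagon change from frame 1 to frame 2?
-3.4

Distance in frame 1: 5.3. Distance in frame 2: 1.9.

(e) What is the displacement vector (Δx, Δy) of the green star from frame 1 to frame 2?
(-1.1, -0.1)

The green star was at (7.3, 4.7) in frame 1 and (6.2, 4.6) in frame 2.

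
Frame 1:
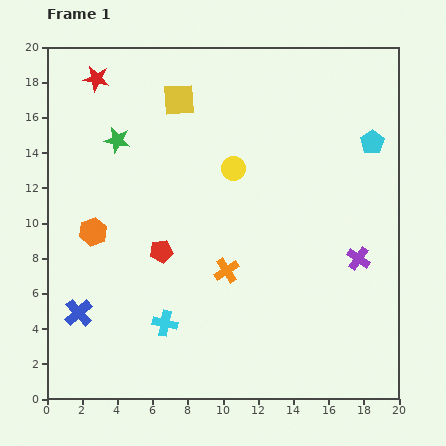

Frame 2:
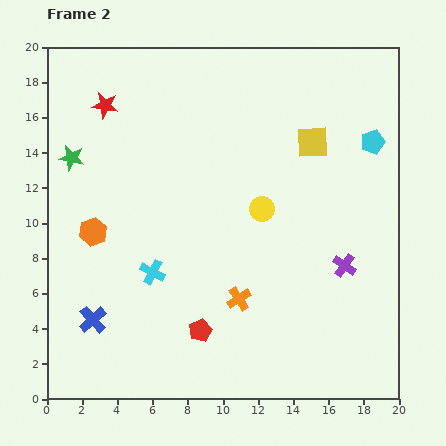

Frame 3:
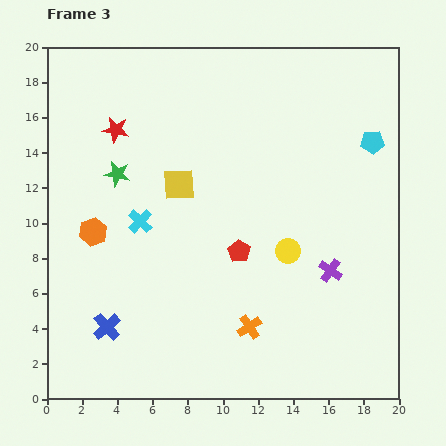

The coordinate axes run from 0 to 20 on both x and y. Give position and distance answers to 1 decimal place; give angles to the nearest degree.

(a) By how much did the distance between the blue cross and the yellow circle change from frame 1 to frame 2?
-0.5

Distance in frame 1: 12.0. Distance in frame 2: 11.5.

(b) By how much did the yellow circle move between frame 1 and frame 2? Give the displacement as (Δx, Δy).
(1.6, -2.3)

The yellow circle was at (10.6, 13.1) in frame 1 and (12.2, 10.8) in frame 2.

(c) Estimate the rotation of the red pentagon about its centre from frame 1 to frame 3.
30° counter-clockwise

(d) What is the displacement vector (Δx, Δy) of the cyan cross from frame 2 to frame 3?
(-0.7, 2.9)

The cyan cross was at (6.0, 7.2) in frame 2 and (5.3, 10.1) in frame 3.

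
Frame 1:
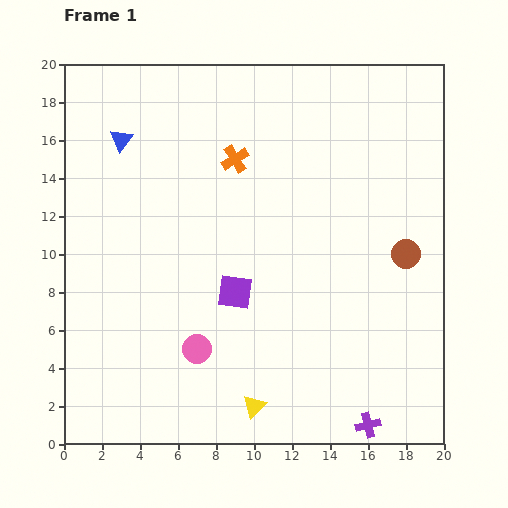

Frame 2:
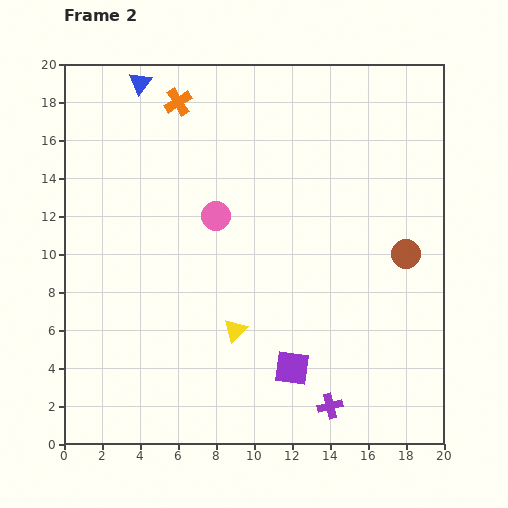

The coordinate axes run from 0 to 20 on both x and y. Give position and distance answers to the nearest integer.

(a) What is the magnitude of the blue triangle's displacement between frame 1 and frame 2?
3

The blue triangle moved from (3, 16) to (4, 19), a distance of √(1² + 3²) ≈ 3.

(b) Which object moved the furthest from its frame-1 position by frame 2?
the pink circle

(moved 7; next 5)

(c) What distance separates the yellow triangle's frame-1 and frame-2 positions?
4

The yellow triangle moved from (10, 2) to (9, 6), a distance of √(1² + 4²) ≈ 4.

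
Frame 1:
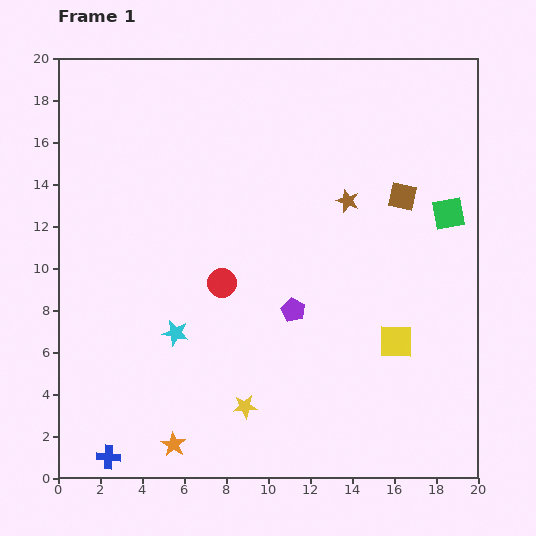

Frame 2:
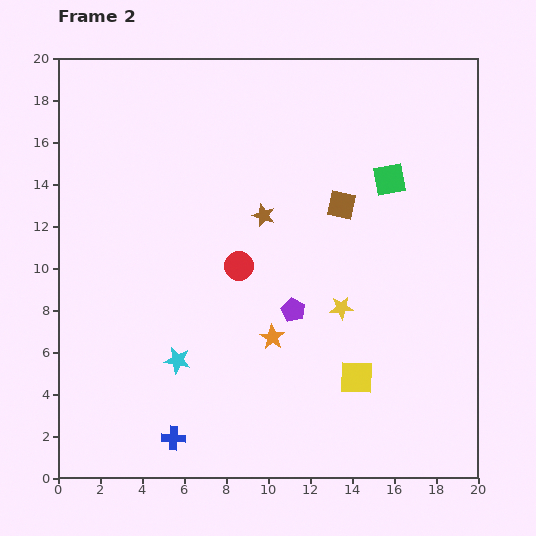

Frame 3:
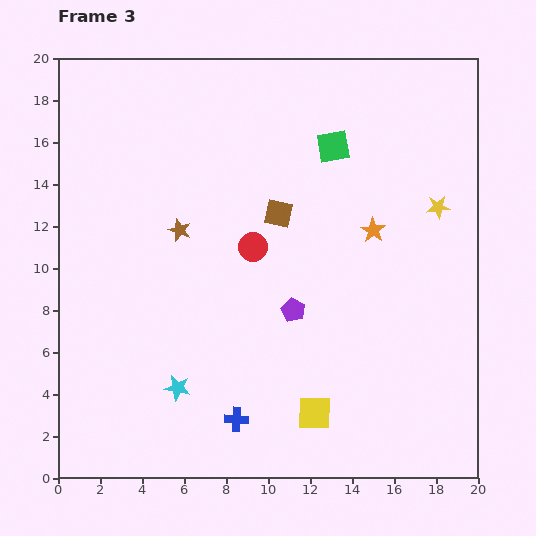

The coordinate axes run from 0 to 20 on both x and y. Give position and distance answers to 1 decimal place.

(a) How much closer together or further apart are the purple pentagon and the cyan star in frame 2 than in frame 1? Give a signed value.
+0.3

Distance in frame 1: 5.7. Distance in frame 2: 6.0.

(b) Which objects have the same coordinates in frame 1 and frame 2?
the purple pentagon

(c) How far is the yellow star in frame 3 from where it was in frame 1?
13.2

The yellow star moved from (8.9, 3.4) to (18.1, 12.9), a distance of √(9.2² + 9.5²) ≈ 13.2.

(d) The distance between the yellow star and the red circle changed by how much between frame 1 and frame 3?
+3.0

Distance in frame 1: 6.0. Distance in frame 3: 9.0.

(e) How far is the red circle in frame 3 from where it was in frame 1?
2.3

The red circle moved from (7.8, 9.3) to (9.3, 11.0), a distance of √(1.5² + 1.7²) ≈ 2.3.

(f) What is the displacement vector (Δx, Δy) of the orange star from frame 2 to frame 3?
(4.8, 5.1)

The orange star was at (10.2, 6.7) in frame 2 and (15.0, 11.8) in frame 3.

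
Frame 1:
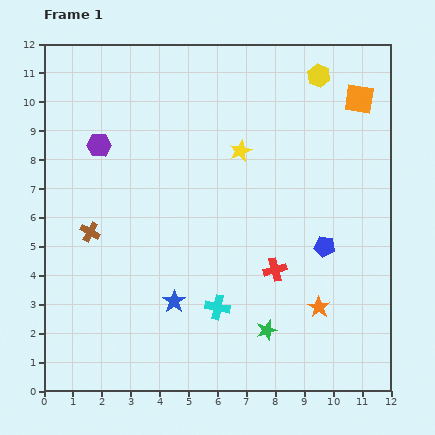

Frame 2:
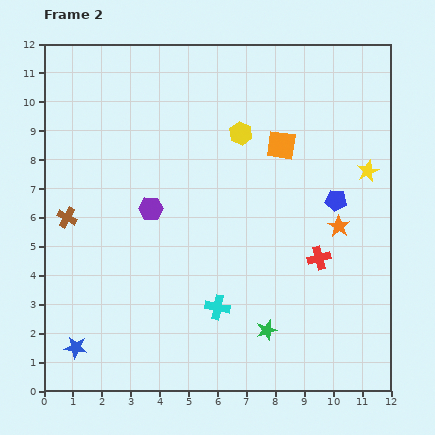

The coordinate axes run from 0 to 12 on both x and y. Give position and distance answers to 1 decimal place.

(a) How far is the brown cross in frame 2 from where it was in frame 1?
0.9

The brown cross moved from (1.6, 5.5) to (0.8, 6.0), a distance of √(0.8² + 0.5²) ≈ 0.9.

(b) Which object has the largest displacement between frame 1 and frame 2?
the yellow star

(moved 4.5; next 3.8)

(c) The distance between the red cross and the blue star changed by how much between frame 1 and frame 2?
+5.3

Distance in frame 1: 3.7. Distance in frame 2: 9.0.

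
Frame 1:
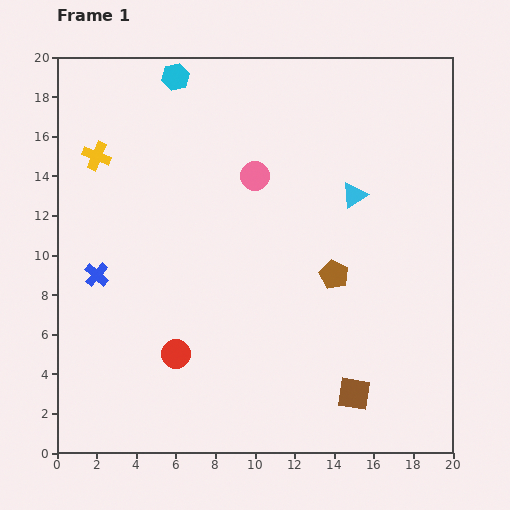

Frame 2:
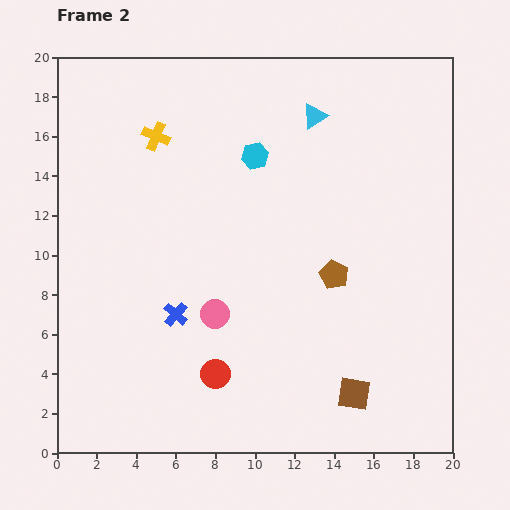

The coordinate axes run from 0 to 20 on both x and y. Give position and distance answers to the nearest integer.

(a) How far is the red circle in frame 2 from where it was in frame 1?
2

The red circle moved from (6, 5) to (8, 4), a distance of √(2² + 1²) ≈ 2.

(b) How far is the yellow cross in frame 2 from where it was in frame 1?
3

The yellow cross moved from (2, 15) to (5, 16), a distance of √(3² + 1²) ≈ 3.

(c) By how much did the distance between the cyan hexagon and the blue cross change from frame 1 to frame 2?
-2

Distance in frame 1: 11. Distance in frame 2: 9.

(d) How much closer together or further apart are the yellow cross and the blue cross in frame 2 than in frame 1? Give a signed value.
+3

Distance in frame 1: 6. Distance in frame 2: 9.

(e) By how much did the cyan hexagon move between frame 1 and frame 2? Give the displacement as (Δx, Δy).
(4, -4)

The cyan hexagon was at (6, 19) in frame 1 and (10, 15) in frame 2.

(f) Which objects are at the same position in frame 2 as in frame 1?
the brown pentagon, the brown square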